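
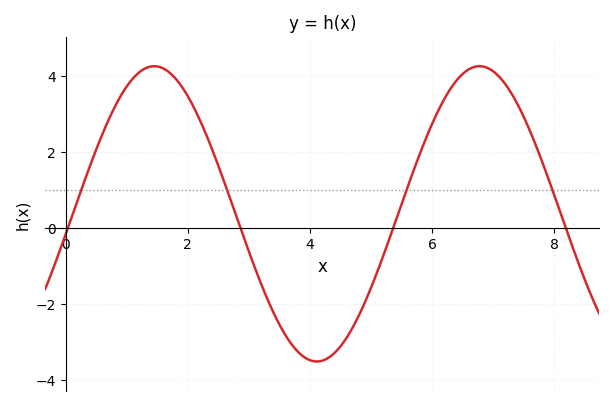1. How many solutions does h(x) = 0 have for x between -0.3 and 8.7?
4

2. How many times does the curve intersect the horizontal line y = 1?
4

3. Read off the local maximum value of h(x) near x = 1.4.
4.26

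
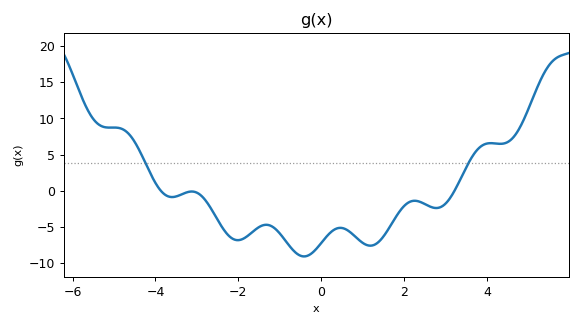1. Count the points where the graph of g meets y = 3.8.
2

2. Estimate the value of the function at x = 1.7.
-4.59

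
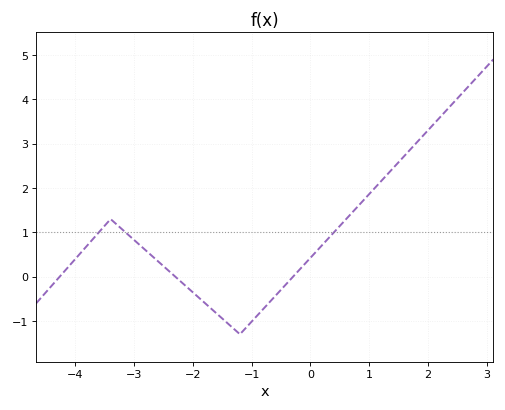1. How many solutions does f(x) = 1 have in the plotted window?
3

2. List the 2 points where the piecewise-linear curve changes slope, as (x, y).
(-3.4, 1.3); (-1.2, -1.3)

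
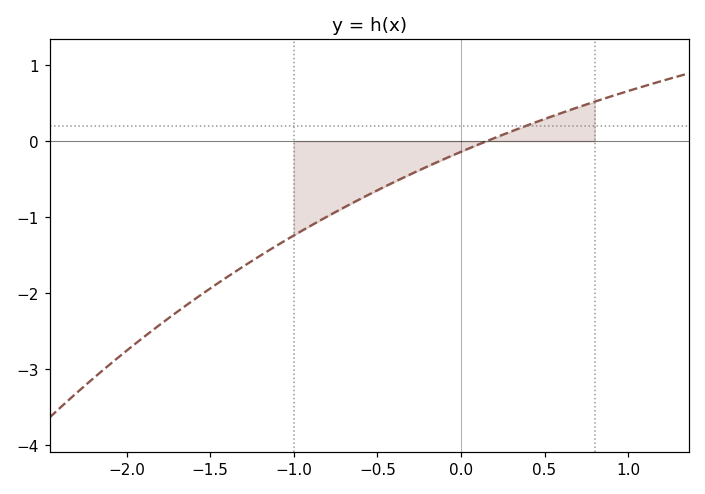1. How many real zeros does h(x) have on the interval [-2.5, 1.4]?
1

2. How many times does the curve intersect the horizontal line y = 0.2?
1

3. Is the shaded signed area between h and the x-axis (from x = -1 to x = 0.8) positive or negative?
negative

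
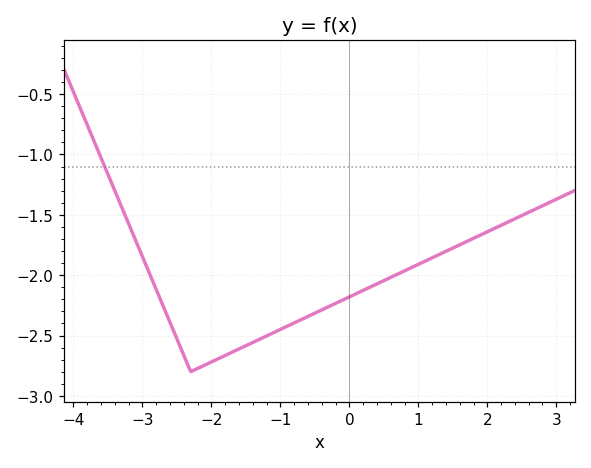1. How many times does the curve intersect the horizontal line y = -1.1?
1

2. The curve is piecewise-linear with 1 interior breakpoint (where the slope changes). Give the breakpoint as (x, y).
(-2.3, -2.8)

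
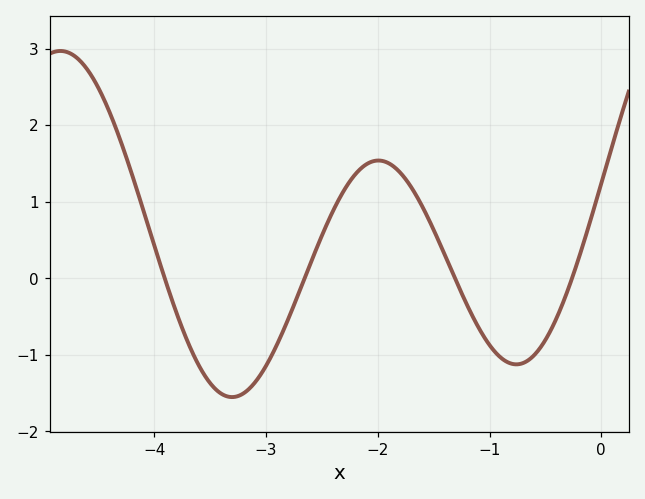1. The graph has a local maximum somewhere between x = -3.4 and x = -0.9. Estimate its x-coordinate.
-1.99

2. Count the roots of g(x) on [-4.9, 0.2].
4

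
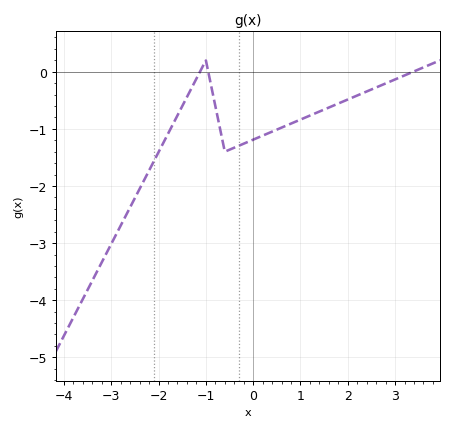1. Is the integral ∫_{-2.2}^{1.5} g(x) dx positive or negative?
negative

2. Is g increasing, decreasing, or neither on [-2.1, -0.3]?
neither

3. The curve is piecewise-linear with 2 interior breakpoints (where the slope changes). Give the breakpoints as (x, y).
(-1, 0.2); (-0.6, -1.4)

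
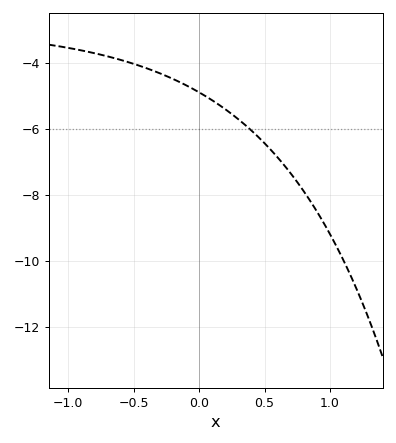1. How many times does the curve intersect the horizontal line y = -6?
1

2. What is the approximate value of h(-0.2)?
-4.48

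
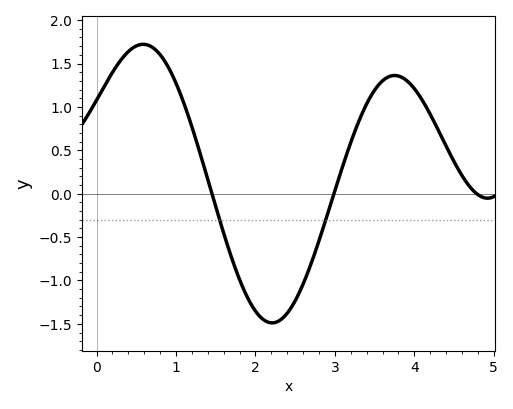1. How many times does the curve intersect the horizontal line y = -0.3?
2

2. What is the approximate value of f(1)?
1.25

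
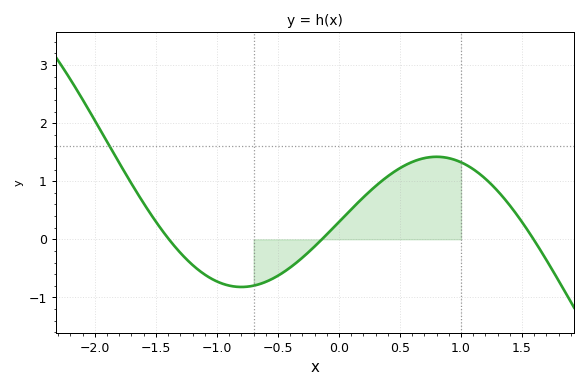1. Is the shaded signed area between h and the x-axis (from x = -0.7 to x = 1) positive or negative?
positive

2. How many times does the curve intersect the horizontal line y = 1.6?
1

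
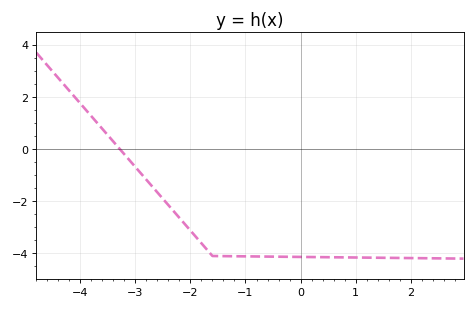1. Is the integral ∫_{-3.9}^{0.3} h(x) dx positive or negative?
negative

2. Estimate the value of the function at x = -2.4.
-2.15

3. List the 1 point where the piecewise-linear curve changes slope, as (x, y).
(-1.6, -4.1)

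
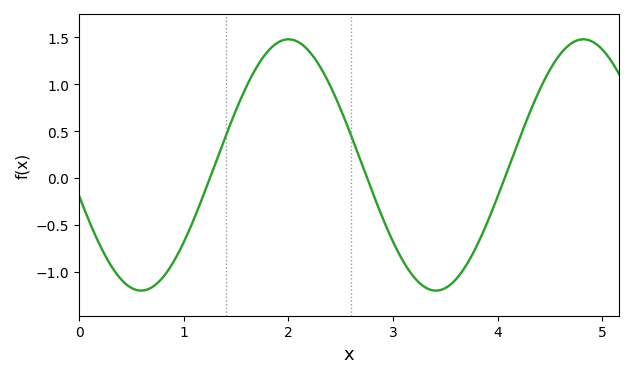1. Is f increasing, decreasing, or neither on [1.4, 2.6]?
neither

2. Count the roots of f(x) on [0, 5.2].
3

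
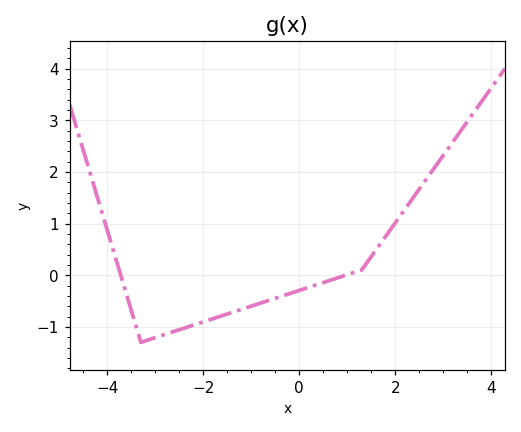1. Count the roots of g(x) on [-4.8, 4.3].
2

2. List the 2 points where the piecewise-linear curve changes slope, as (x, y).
(-3.3, -1.3); (1.3, 0.1)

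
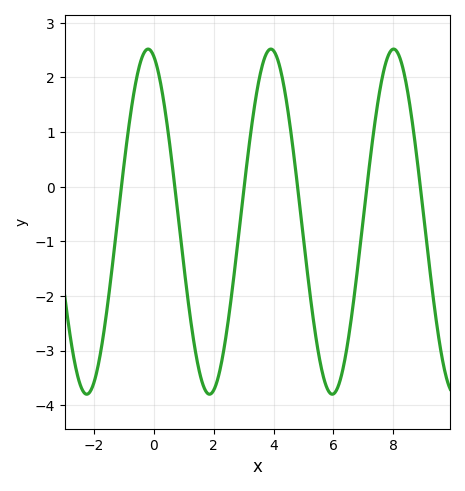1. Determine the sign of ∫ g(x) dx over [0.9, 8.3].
negative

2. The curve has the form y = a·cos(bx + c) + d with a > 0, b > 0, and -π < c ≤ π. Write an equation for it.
y = 3.16cos(1.53x + 0.3) - 0.64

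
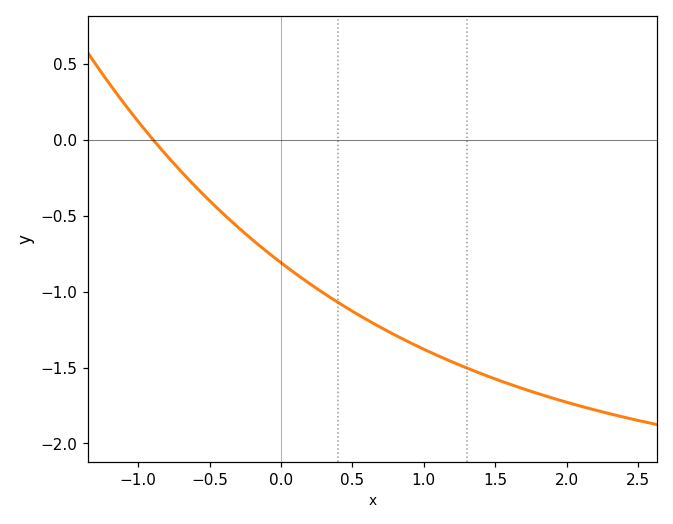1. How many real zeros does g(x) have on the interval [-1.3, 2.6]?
1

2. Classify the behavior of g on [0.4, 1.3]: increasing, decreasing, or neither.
decreasing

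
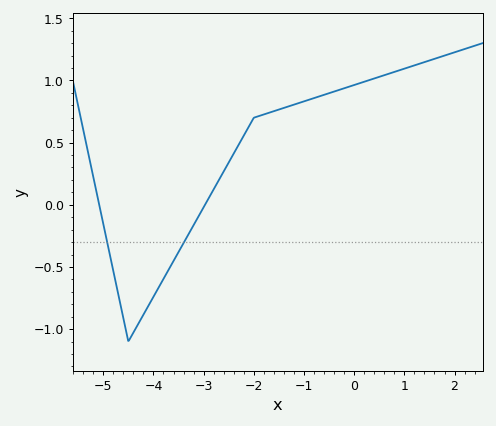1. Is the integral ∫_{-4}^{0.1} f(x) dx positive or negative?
positive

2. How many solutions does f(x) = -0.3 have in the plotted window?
2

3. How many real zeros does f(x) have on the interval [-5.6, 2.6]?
2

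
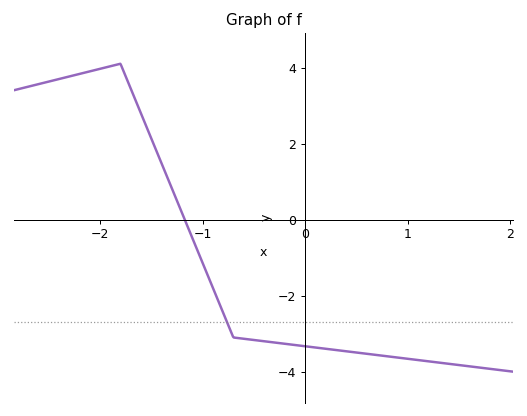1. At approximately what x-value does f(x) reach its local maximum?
-1.8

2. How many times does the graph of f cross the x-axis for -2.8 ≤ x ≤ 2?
1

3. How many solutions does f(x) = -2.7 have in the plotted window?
1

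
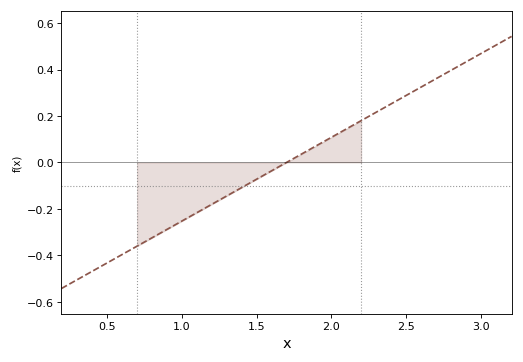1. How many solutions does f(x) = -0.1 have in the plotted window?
1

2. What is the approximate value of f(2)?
0.1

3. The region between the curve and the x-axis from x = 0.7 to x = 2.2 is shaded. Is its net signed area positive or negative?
negative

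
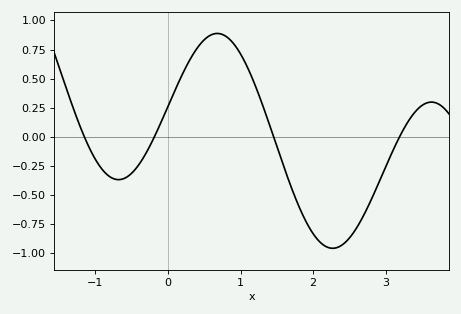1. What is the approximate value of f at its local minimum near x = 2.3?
-0.95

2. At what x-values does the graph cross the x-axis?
-1.2, -0.2, 1.5, 3.2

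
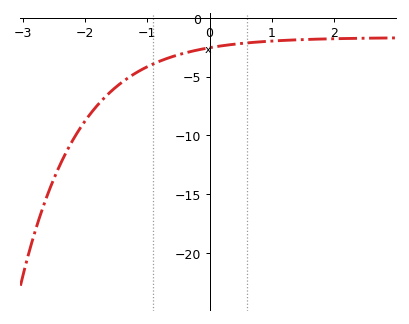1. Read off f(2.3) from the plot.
-2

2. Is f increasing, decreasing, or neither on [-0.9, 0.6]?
increasing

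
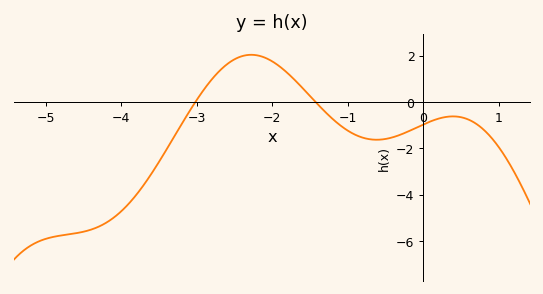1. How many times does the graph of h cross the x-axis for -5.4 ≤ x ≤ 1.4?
2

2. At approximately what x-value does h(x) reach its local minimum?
-0.6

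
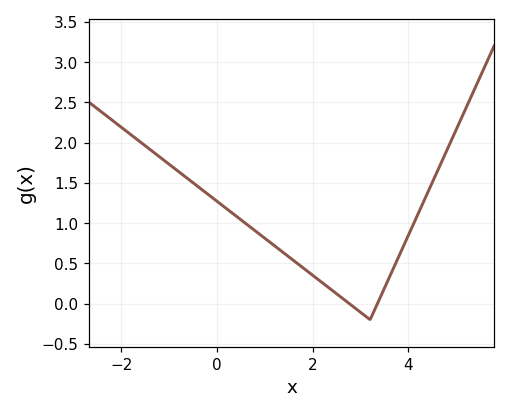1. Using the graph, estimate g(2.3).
0.214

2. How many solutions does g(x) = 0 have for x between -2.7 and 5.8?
2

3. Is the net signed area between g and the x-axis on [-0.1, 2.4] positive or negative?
positive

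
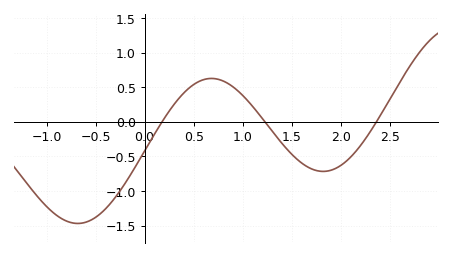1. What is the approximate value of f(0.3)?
0.25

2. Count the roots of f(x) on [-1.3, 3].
3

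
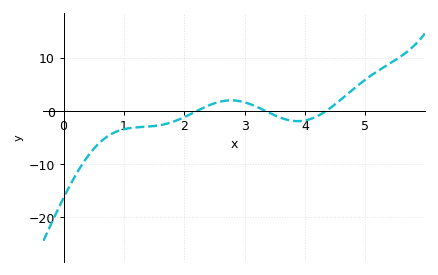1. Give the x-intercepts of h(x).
2.21, 3.34, 4.35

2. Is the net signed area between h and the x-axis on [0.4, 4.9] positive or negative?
negative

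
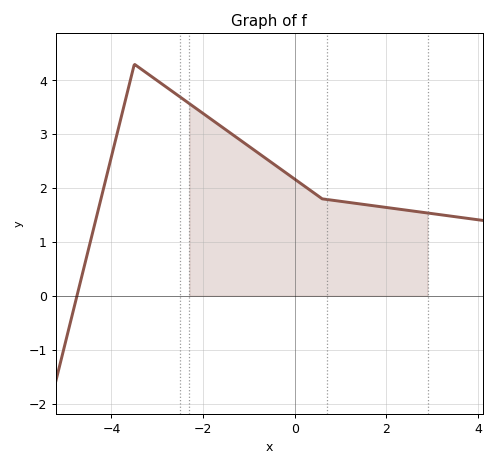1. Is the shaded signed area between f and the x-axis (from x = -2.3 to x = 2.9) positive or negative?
positive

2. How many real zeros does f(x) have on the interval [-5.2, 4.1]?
1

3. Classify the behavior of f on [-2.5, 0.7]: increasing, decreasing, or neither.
decreasing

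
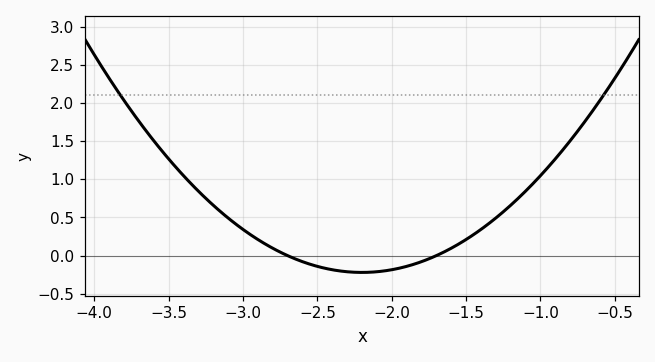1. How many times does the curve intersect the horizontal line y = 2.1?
2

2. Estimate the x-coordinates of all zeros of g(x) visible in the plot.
-2.7, -1.7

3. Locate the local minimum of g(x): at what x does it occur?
-2.2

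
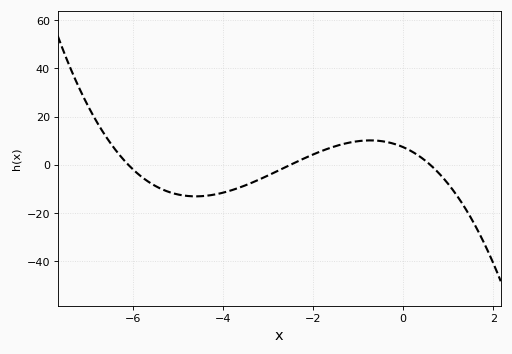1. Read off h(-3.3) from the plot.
-6.99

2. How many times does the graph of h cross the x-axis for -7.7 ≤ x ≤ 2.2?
3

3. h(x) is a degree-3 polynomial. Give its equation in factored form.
y = -0.8(x + 6.1)(x + 2.5)(x - 0.6)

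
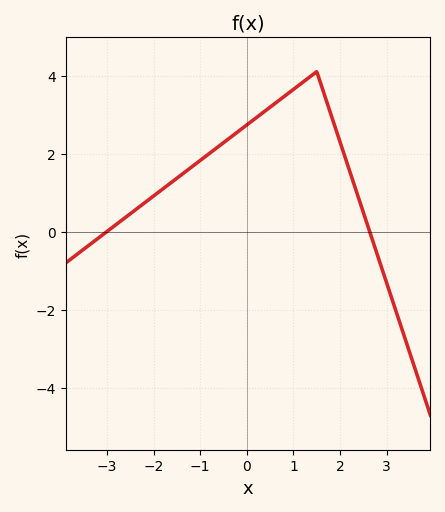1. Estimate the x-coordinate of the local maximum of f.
1.4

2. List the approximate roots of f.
-3, 2.6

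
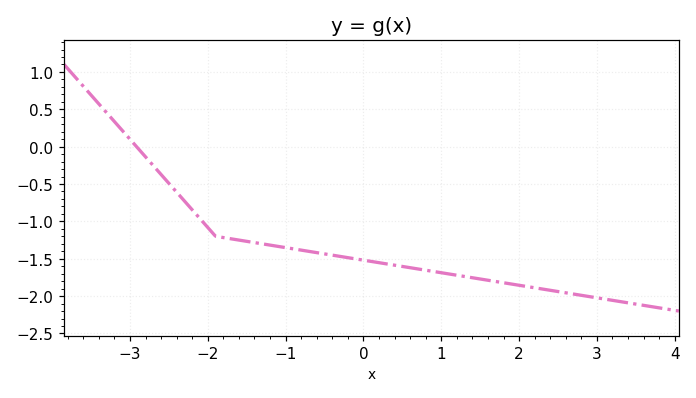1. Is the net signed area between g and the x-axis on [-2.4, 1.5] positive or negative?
negative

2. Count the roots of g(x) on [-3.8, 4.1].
1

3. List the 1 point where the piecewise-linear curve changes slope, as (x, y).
(-1.9, -1.2)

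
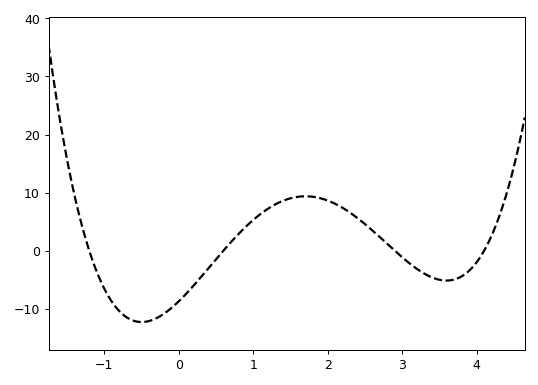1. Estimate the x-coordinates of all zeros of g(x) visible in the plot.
-1.2, 0.6, 2.9, 4.1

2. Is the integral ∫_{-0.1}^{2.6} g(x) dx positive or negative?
positive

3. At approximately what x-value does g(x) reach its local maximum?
1.7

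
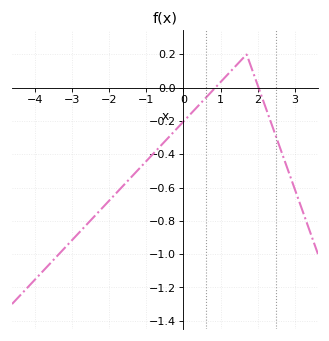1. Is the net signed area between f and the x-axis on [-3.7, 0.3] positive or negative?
negative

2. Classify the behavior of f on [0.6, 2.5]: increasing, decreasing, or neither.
neither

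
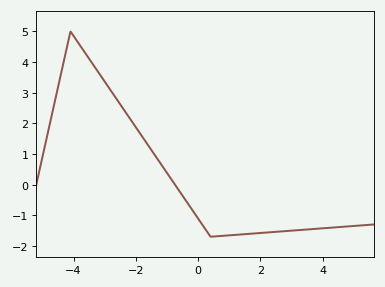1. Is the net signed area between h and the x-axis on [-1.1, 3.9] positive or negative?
negative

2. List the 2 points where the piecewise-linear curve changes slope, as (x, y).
(-4.1, 5); (0.4, -1.7)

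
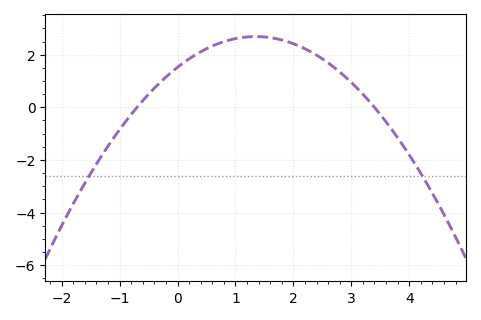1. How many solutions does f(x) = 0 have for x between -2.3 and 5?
2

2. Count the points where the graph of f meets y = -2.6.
2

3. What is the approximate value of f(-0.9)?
-0.6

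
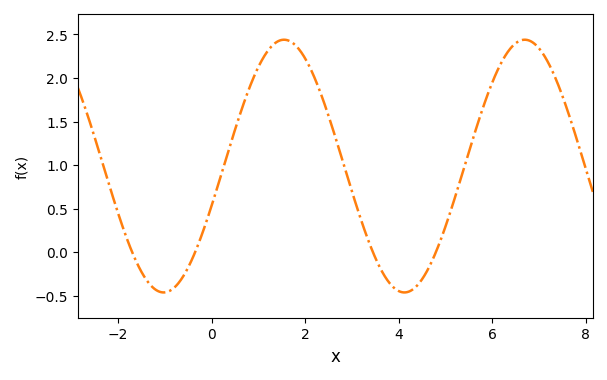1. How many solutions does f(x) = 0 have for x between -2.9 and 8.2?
4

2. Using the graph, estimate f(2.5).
1.55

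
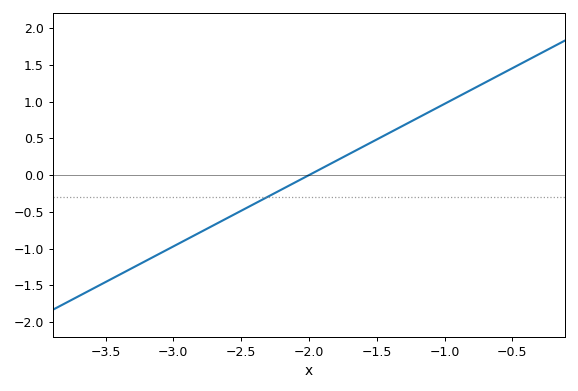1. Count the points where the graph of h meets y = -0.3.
1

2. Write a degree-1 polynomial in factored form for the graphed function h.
y = 0.97(x + 2)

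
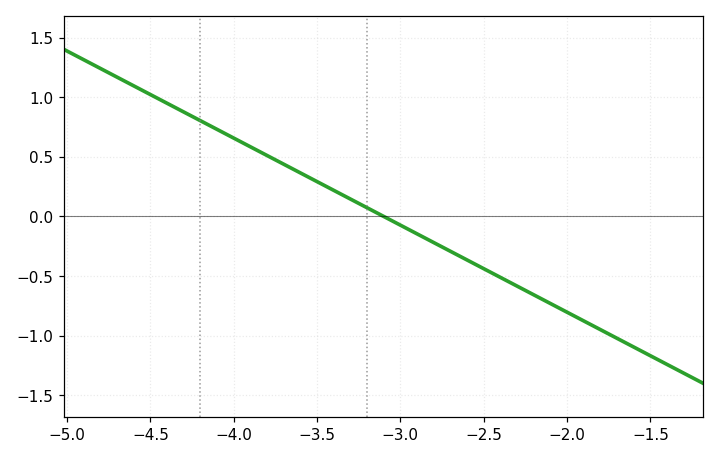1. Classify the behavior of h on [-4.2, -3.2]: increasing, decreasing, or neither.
decreasing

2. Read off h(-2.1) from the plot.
-0.73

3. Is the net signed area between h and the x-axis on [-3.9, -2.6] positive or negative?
positive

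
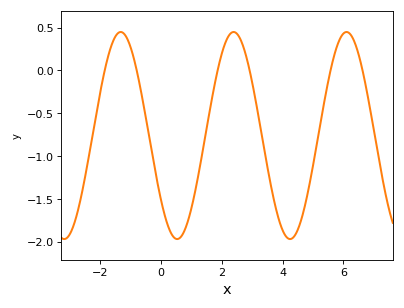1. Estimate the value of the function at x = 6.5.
0.2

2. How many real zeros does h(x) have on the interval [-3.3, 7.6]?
6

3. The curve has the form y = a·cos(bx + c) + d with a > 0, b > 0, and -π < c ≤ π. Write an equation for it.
y = 1.21cos(1.7x + 2.3) - 0.76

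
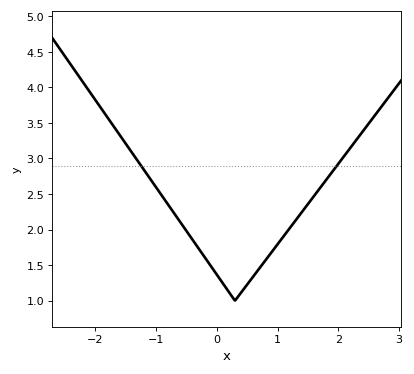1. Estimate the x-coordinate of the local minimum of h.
0.3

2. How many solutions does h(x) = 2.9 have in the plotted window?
2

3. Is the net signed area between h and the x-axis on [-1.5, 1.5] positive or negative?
positive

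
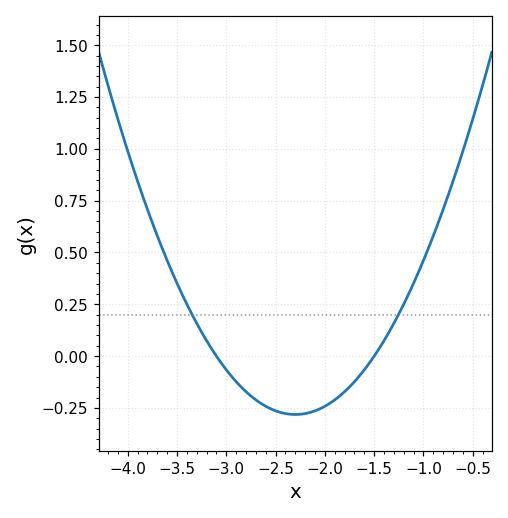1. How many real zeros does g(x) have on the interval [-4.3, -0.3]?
2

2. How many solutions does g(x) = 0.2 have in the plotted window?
2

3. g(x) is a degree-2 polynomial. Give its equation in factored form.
y = 0.44(x + 3.1)(x + 1.5)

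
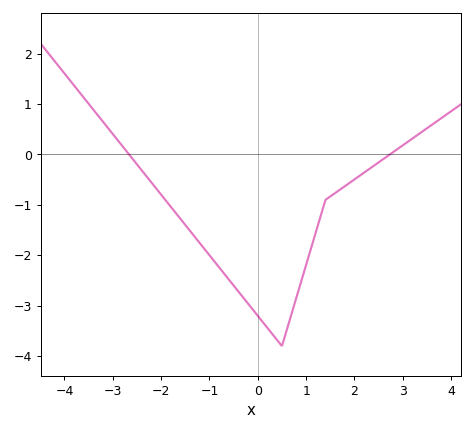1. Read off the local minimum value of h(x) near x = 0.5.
-3.8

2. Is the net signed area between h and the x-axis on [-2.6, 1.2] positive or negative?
negative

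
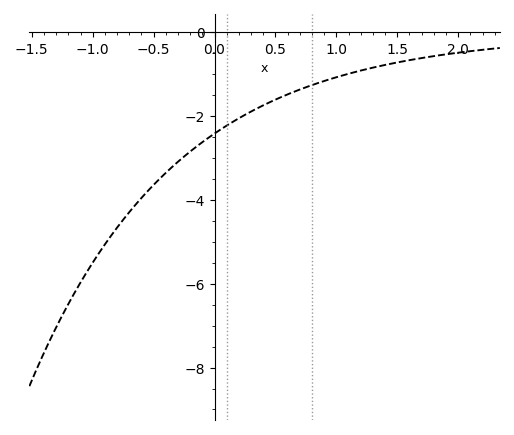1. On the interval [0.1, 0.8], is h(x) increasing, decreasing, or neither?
increasing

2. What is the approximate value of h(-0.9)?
-5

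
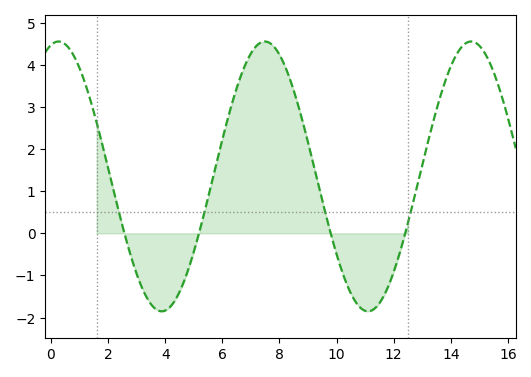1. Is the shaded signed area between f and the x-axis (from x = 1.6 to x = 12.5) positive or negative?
positive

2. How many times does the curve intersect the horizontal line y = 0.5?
4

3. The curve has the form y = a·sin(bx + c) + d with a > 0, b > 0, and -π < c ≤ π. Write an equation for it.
y = 3.2sin(0.87x + 1.3) + 1.35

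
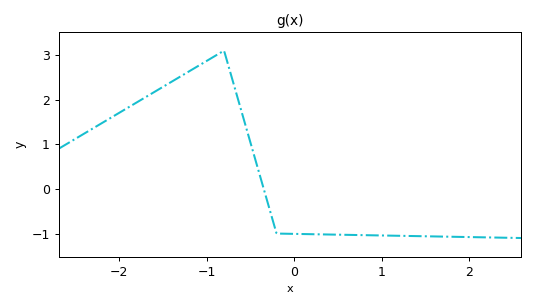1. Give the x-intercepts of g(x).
-0.346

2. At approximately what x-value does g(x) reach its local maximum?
-0.801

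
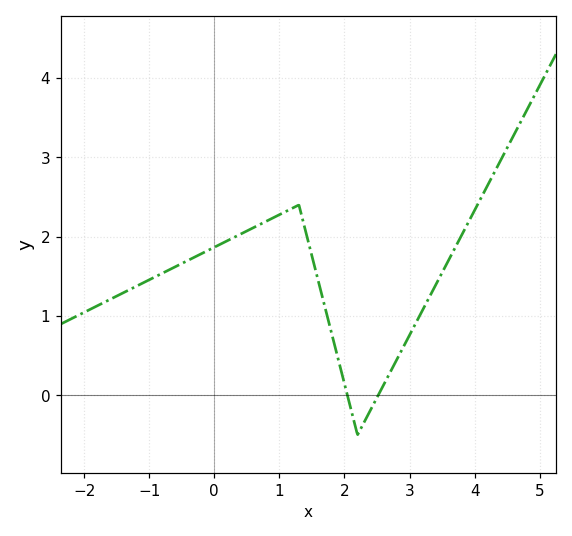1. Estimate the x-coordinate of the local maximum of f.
1.2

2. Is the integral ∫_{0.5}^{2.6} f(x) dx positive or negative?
positive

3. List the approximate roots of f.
2, 2.6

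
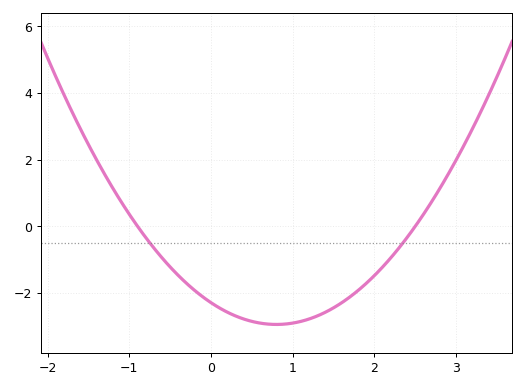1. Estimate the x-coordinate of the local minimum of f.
0.8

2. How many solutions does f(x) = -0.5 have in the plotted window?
2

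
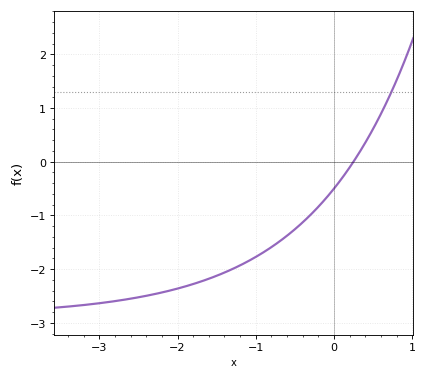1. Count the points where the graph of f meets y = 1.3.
1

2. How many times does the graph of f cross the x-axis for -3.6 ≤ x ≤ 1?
1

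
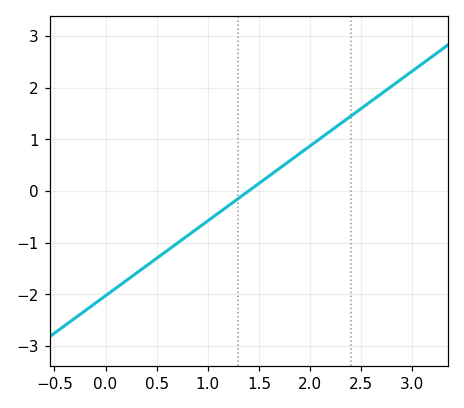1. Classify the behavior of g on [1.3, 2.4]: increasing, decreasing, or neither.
increasing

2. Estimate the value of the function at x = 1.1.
-0.435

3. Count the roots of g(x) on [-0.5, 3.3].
1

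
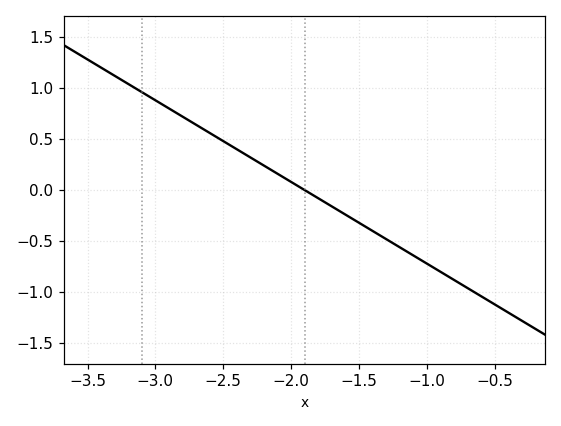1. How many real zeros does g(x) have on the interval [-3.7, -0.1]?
1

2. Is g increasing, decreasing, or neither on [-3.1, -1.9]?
decreasing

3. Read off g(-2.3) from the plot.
0.3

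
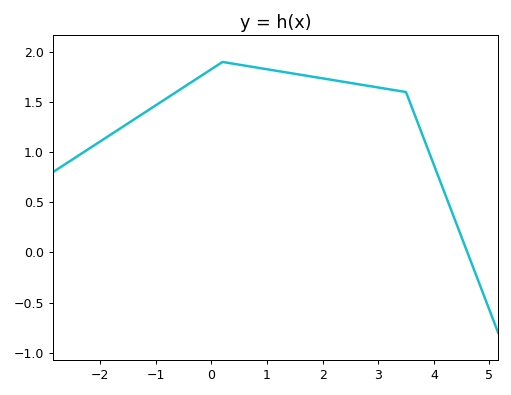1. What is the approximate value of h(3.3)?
1.6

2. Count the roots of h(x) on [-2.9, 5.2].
1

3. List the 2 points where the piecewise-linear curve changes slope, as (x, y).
(0.2, 1.9); (3.5, 1.6)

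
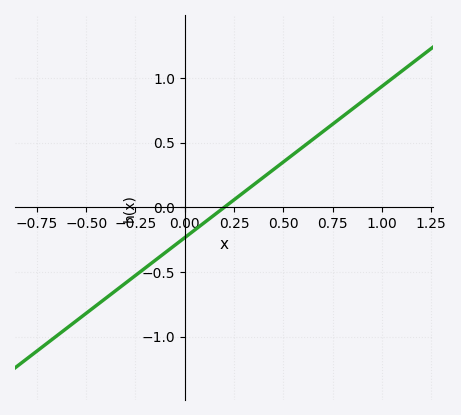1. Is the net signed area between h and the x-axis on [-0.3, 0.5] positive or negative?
negative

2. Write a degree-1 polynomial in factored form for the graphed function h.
y = 1.17(x - 0.2)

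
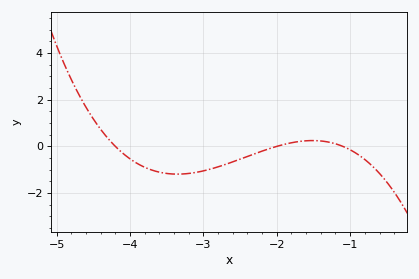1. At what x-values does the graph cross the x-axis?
-4.2, -2, -1.1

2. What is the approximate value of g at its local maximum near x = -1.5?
0.249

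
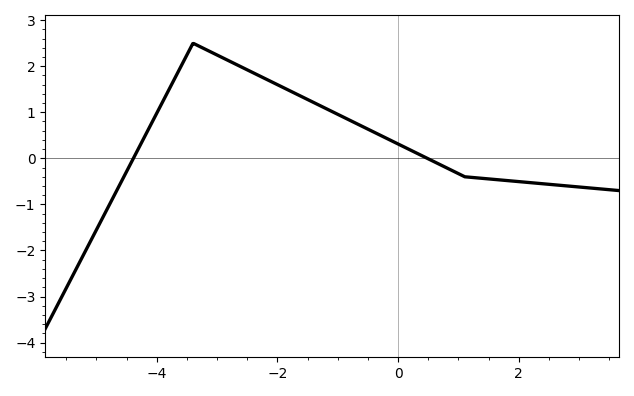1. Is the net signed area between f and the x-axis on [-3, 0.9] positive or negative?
positive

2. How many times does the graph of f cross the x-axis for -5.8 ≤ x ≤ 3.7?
2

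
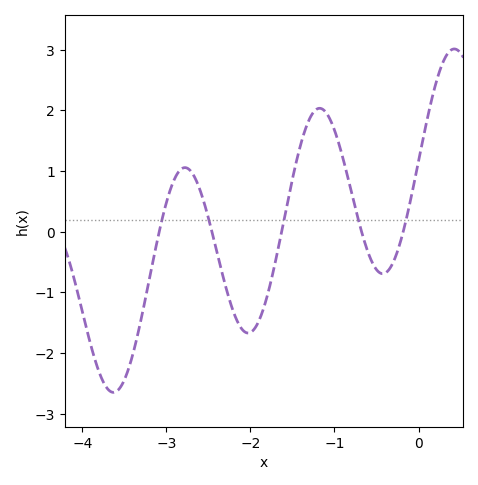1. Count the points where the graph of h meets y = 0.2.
5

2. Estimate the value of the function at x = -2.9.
0.88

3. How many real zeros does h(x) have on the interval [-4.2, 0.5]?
5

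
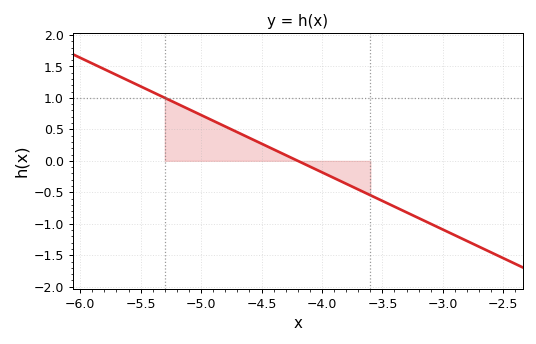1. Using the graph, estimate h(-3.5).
-0.65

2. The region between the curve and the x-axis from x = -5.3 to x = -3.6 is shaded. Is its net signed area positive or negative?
positive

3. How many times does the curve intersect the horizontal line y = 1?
1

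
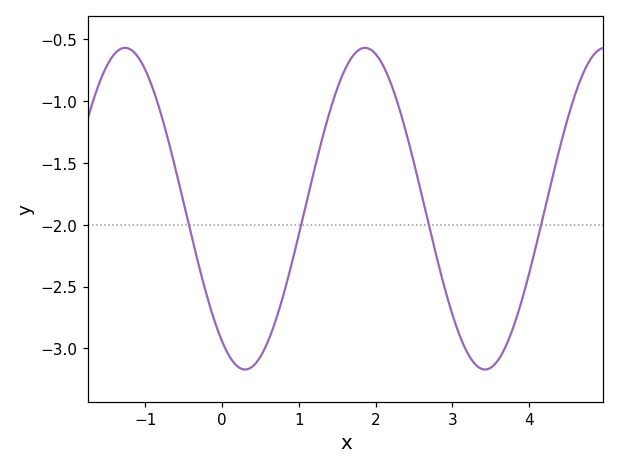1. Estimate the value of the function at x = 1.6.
-0.75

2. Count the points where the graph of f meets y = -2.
4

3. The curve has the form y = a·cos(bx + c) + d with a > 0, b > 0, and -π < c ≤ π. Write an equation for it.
y = 1.3cos(2x + 2.5) - 1.87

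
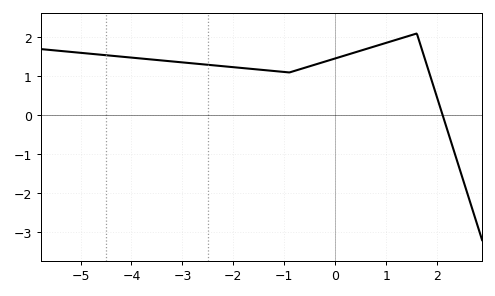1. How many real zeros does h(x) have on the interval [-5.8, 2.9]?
1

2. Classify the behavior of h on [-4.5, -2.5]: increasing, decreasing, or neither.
decreasing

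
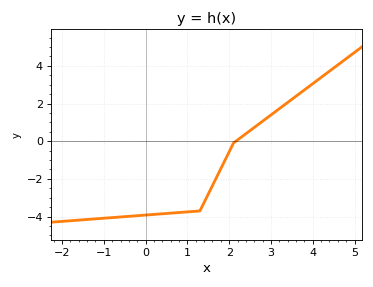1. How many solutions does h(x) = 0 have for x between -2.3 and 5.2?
1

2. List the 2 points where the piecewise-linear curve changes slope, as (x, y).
(1.3, -3.7); (2.1, -0.1)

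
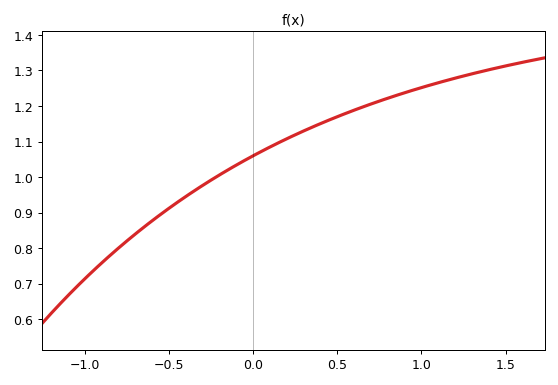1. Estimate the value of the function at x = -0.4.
0.95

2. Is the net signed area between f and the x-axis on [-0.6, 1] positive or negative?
positive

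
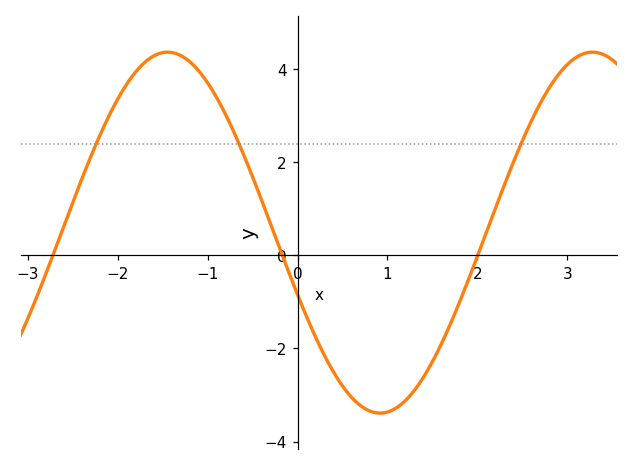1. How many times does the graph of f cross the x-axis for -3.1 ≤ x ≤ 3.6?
3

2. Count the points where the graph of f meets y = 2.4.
3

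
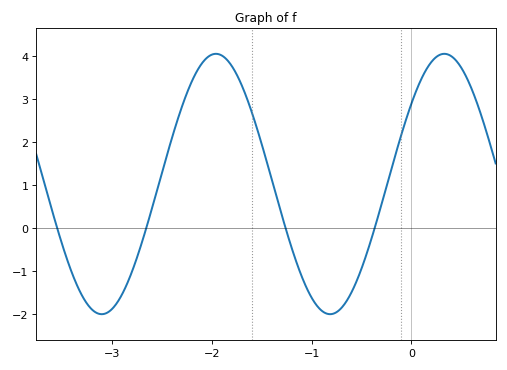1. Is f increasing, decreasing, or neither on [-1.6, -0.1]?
neither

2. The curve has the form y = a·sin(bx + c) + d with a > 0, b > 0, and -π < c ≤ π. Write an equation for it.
y = 3.03sin(2.7x + 0.66) + 1.02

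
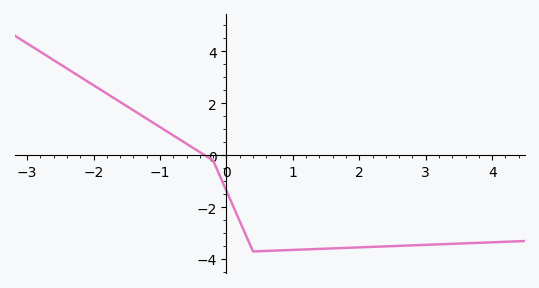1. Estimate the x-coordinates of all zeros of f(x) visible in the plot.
-0.324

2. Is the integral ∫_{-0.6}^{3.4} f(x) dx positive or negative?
negative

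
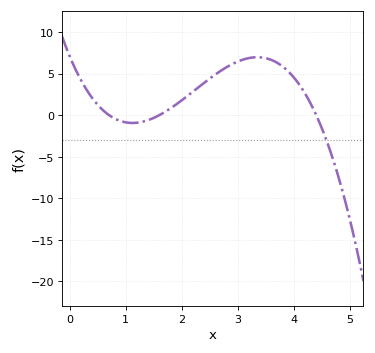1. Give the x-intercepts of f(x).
0.7, 1.6, 4.4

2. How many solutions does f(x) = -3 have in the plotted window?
1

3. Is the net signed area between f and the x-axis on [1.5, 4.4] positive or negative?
positive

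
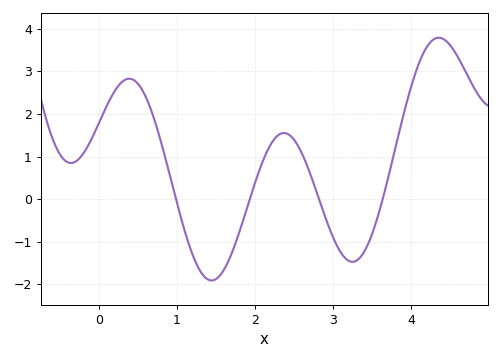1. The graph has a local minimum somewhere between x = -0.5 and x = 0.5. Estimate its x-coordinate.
-0.353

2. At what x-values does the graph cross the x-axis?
0.99, 1.93, 2.82, 3.64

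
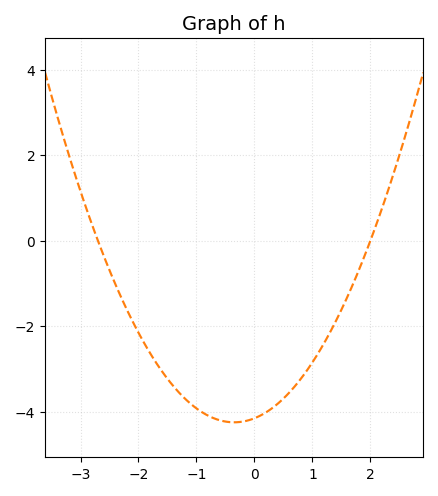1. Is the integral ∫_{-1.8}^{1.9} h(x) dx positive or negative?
negative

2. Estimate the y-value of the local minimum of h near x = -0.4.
-4.2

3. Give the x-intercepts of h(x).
-2.7, 2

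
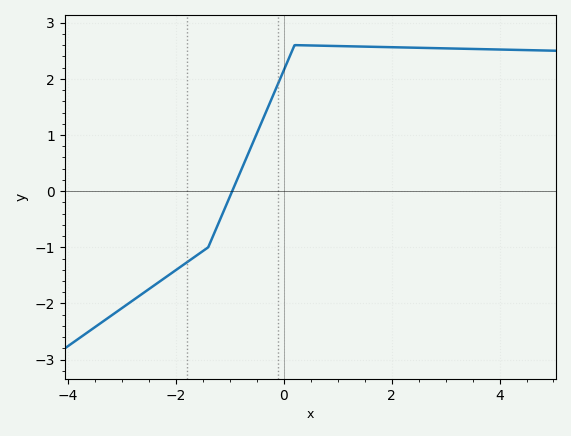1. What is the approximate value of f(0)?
2.2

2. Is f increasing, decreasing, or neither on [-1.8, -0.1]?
increasing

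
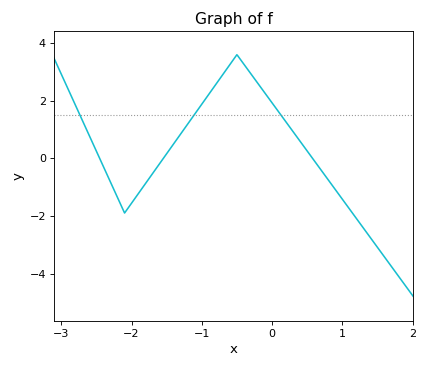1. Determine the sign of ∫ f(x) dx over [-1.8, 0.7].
positive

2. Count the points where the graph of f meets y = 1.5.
3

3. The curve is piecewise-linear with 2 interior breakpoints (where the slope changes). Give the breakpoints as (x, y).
(-2.1, -1.9); (-0.5, 3.6)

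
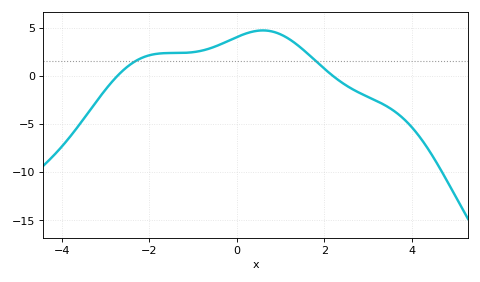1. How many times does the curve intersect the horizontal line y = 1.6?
2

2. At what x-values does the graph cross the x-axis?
-2.73, 2.2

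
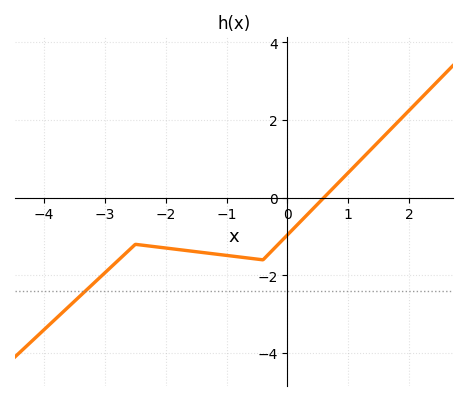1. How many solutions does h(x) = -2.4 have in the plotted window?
1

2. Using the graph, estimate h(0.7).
0.2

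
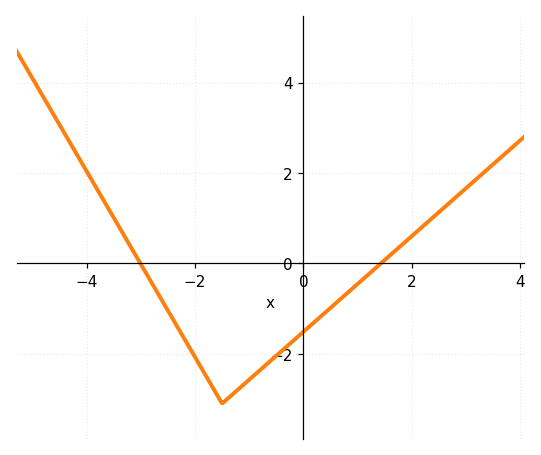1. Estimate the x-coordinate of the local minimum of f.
-1.6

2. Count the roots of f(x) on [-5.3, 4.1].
2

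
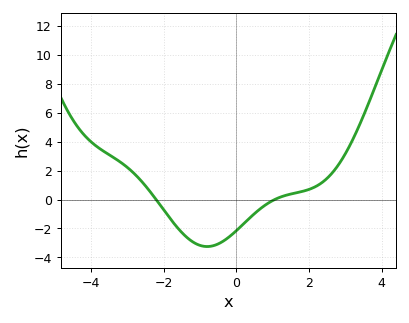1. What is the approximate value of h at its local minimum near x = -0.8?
-3.25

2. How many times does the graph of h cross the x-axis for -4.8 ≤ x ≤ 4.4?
2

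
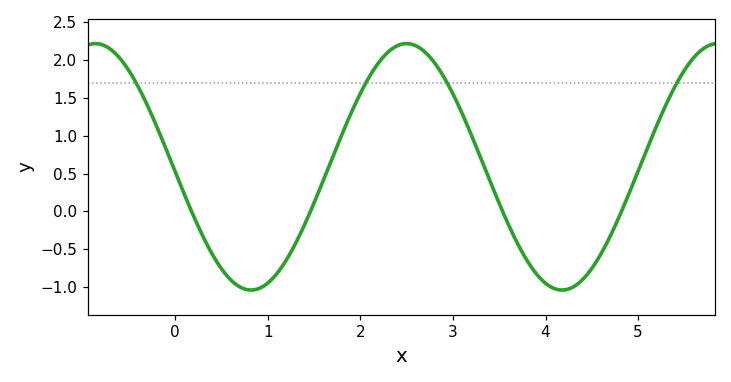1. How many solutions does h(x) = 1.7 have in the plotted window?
4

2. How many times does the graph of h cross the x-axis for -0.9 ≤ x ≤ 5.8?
4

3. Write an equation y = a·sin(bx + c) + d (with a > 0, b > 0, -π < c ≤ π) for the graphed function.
y = 1.63sin(1.87x - 3.1) + 0.59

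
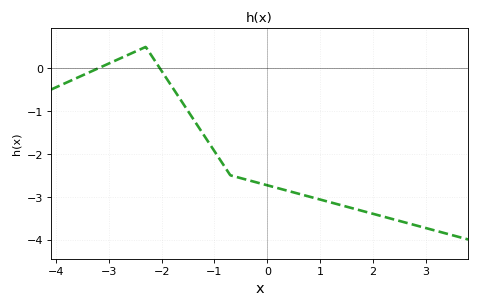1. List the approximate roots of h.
-3.2, -2.03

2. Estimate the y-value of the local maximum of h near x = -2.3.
0.5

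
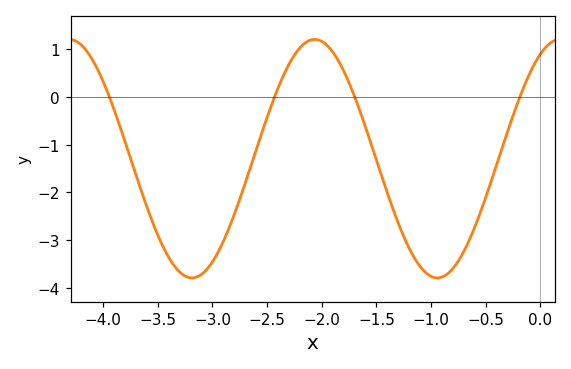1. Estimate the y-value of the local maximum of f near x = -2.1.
1.21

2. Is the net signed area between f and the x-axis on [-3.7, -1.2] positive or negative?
negative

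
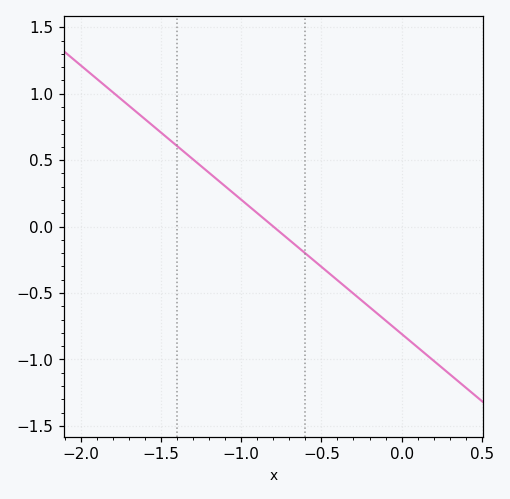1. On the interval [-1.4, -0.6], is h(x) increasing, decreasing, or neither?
decreasing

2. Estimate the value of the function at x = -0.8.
0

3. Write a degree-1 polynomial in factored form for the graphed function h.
y = -1.01(x + 0.8)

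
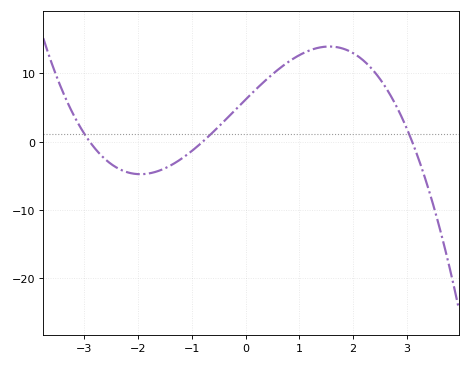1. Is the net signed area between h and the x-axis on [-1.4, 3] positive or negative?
positive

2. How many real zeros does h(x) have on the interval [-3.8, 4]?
3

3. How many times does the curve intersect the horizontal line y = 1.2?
3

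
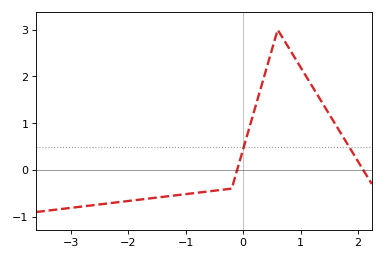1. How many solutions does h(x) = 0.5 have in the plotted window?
2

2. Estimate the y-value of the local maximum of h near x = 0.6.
3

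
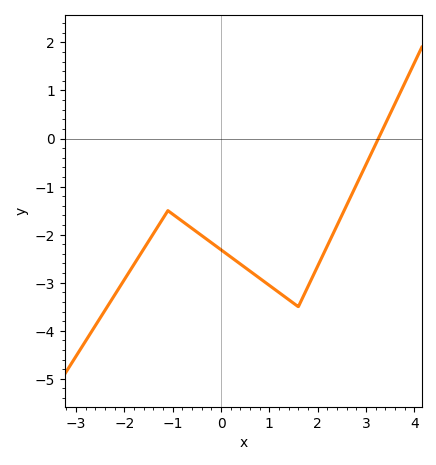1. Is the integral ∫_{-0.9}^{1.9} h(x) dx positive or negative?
negative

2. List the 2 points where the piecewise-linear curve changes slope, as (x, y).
(-1.1, -1.5); (1.6, -3.5)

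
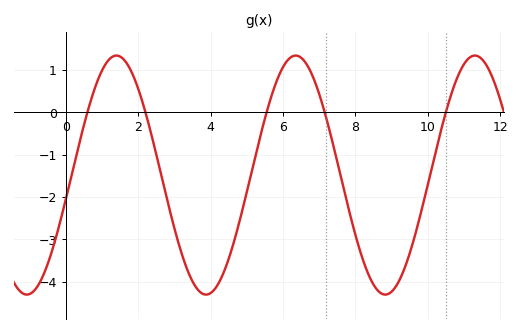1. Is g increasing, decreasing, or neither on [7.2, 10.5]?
neither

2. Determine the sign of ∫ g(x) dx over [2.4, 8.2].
negative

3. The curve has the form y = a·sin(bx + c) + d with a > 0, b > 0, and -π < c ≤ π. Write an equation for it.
y = 2.82sin(1.27x - 0.21) - 1.48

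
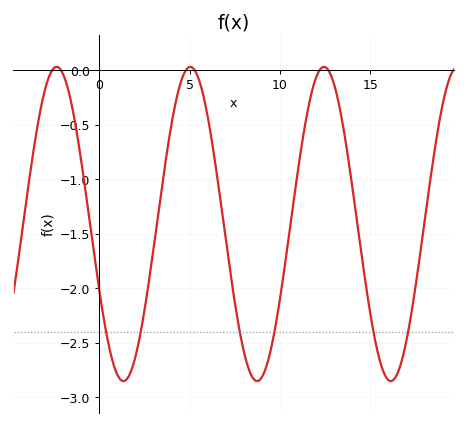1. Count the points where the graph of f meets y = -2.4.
6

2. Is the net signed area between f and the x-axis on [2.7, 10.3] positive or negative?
negative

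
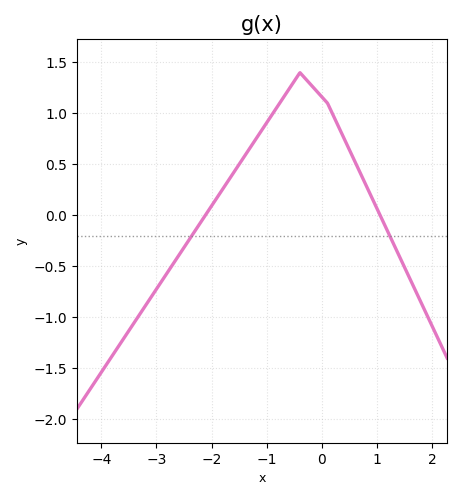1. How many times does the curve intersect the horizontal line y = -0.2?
2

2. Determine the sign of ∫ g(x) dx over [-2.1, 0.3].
positive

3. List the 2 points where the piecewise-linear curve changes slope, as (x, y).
(-0.4, 1.4); (0.1, 1.1)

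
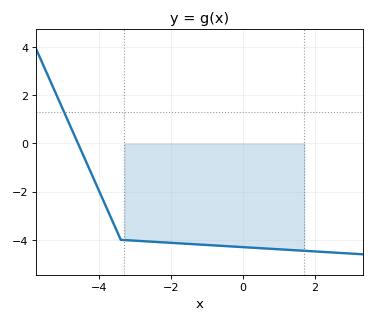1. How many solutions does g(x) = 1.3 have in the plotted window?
1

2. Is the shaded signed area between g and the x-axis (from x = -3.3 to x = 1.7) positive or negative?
negative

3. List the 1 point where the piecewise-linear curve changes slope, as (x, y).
(-3.4, -4)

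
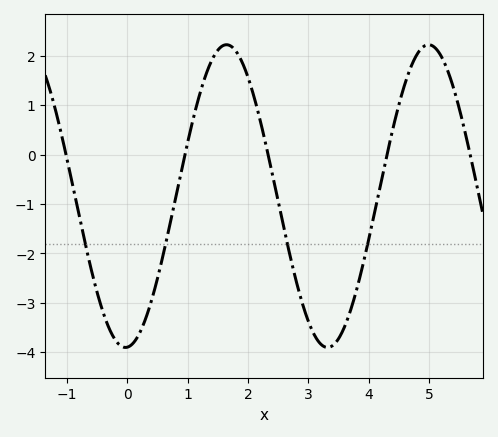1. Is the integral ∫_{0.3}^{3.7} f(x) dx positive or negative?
negative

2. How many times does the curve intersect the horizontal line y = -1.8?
4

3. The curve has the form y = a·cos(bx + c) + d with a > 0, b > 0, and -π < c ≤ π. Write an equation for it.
y = 3.06cos(1.9x - 3.1) - 0.84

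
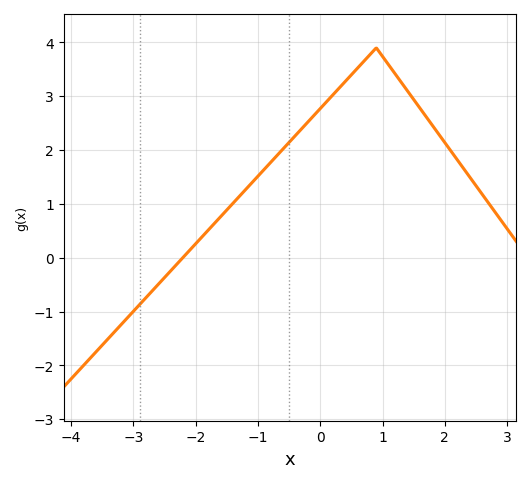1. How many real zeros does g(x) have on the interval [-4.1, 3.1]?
1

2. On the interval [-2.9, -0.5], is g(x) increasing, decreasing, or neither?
increasing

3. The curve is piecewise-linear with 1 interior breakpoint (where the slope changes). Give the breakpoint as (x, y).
(0.9, 3.9)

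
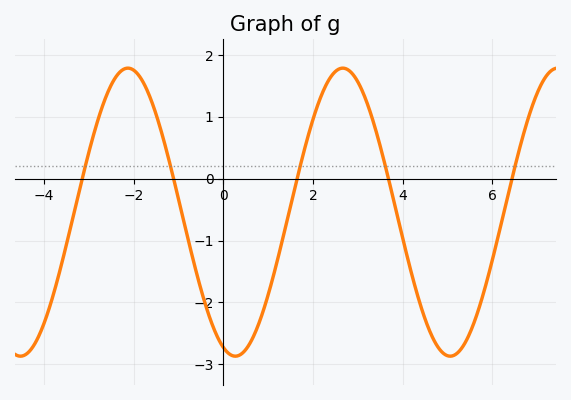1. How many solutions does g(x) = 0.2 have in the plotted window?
5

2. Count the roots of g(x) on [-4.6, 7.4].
5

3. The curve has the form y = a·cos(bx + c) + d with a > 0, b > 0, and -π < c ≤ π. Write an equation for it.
y = 2.33cos(1.3x + 2.8) - 0.54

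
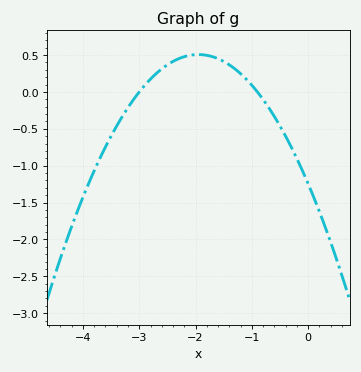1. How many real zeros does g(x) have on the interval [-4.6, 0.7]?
2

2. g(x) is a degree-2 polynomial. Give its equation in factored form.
y = -0.46(x + 3)(x + 0.9)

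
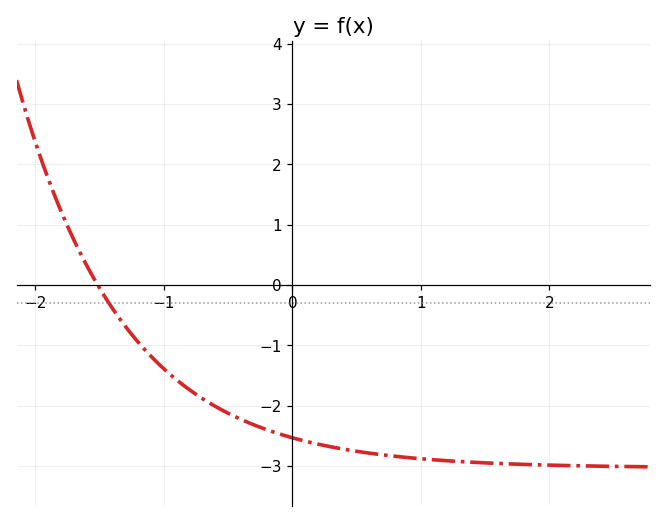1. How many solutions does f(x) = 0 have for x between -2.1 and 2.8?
1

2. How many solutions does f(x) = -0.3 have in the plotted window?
1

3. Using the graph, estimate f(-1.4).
-0.385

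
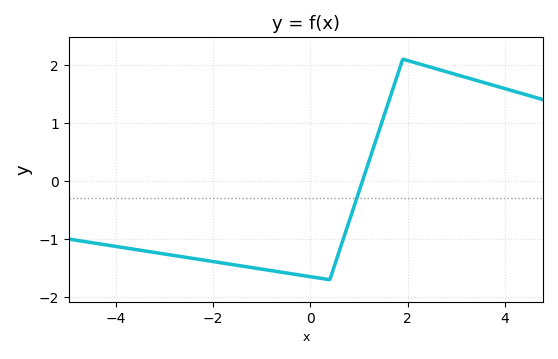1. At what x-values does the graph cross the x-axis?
1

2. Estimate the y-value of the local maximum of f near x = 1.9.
2.1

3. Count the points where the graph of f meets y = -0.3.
1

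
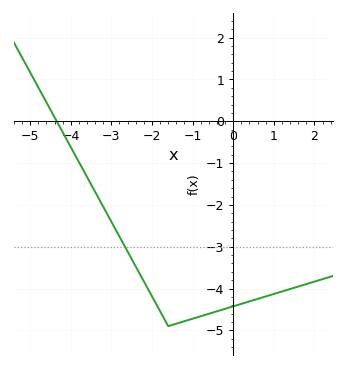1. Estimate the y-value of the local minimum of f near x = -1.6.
-4.9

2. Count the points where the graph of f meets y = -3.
1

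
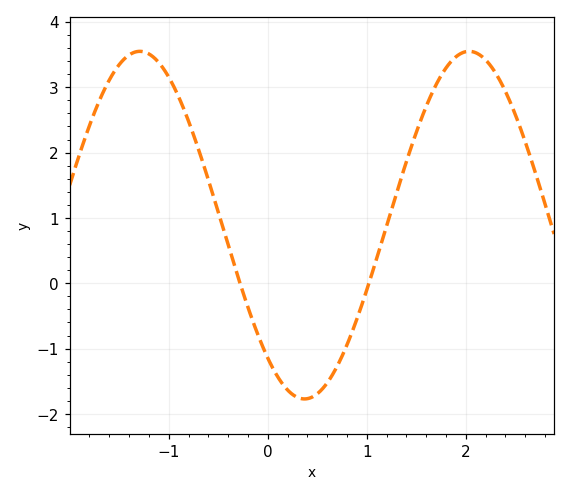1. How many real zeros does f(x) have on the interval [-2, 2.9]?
2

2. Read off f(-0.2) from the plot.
-0.4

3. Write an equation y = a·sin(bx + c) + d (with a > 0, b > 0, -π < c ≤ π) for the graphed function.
y = 2.66sin(1.9x - 2.3) + 0.89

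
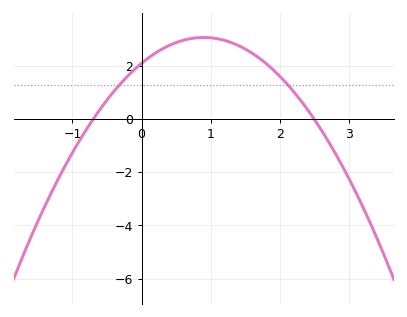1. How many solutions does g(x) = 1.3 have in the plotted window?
2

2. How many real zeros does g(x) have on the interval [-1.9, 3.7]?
2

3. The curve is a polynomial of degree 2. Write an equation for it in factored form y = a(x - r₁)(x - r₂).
y = -1.2(x + 0.7)(x - 2.5)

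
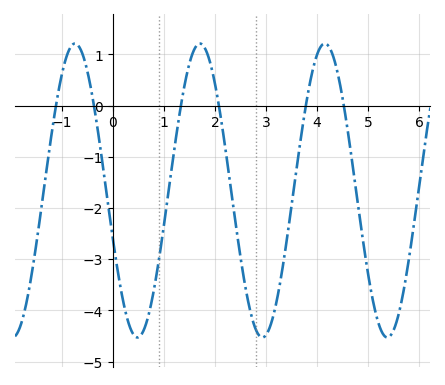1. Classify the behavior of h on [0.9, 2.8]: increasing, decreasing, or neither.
neither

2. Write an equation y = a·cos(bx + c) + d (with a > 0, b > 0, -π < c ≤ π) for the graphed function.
y = 2.87cos(2.6x + 1.9) - 1.66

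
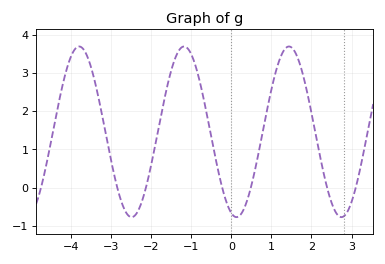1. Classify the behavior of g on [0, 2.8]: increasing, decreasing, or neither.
neither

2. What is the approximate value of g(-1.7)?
2.2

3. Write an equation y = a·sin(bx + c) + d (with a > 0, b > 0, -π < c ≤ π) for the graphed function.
y = 2.23sin(2.4x - 1.9) + 1.46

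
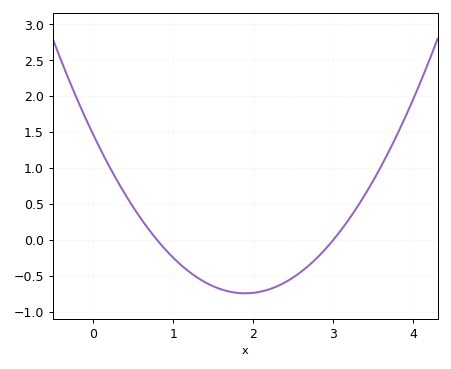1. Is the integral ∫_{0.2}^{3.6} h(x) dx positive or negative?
negative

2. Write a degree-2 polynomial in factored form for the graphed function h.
y = 0.61(x - 0.8)(x - 3)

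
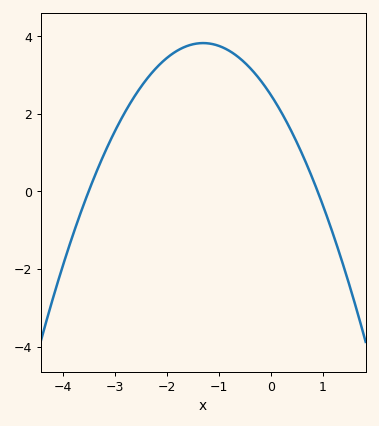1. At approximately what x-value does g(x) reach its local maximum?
-1.3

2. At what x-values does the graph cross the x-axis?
-3.5, 0.9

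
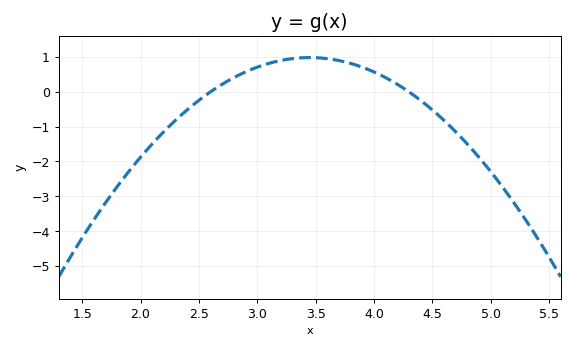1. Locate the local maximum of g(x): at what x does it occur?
3.45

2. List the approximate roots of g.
2.6, 4.3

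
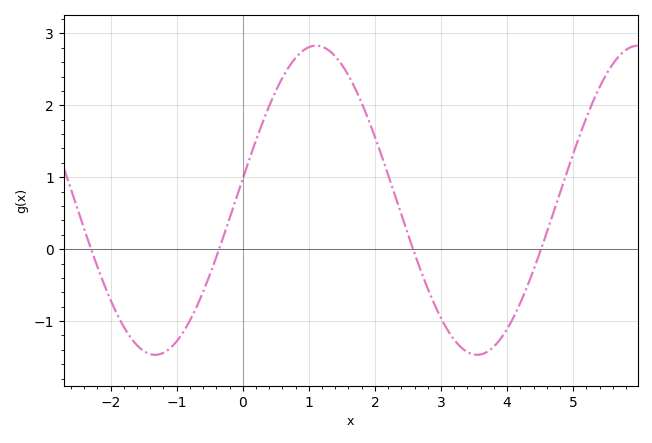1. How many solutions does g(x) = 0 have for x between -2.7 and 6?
4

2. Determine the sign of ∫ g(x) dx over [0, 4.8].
positive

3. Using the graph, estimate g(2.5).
0.205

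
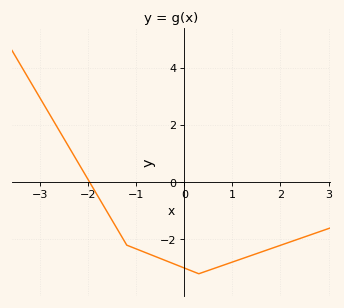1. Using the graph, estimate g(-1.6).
-1.06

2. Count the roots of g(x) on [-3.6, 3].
1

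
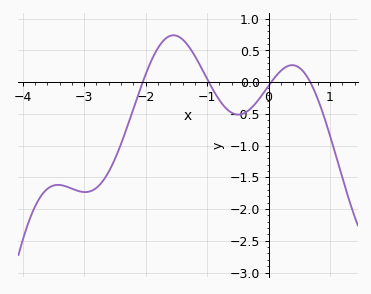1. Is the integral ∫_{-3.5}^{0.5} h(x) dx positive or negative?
negative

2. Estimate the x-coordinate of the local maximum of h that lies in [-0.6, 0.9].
0.4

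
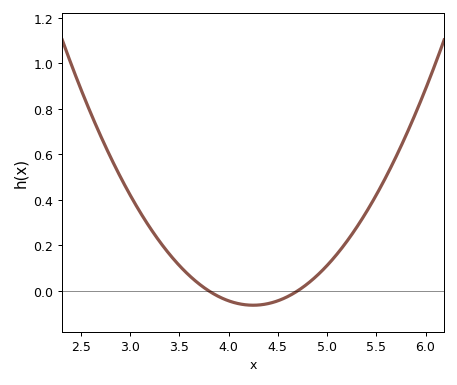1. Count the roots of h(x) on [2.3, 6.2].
2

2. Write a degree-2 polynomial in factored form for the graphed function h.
y = 0.31(x - 3.8)(x - 4.7)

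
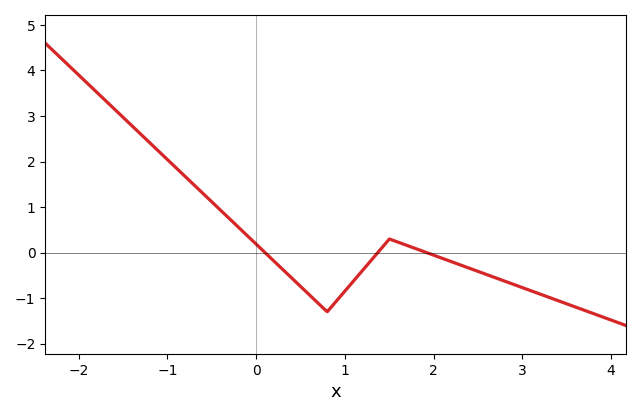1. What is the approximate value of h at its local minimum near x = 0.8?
-1.3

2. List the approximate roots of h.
0.1, 1.37, 1.92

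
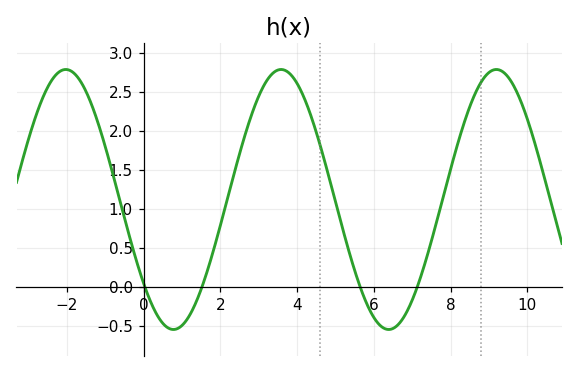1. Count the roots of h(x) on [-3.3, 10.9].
4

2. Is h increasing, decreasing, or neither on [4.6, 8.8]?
neither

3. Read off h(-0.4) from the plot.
0.705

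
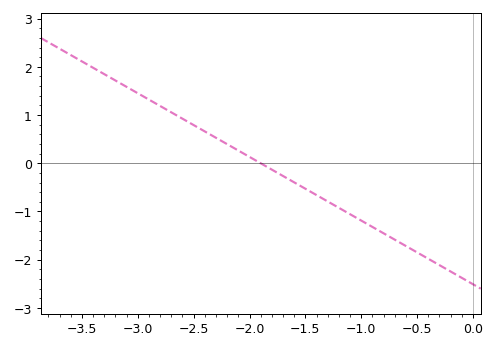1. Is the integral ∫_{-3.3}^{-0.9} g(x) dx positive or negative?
positive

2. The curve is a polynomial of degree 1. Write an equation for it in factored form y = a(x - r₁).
y = -1.32(x + 1.9)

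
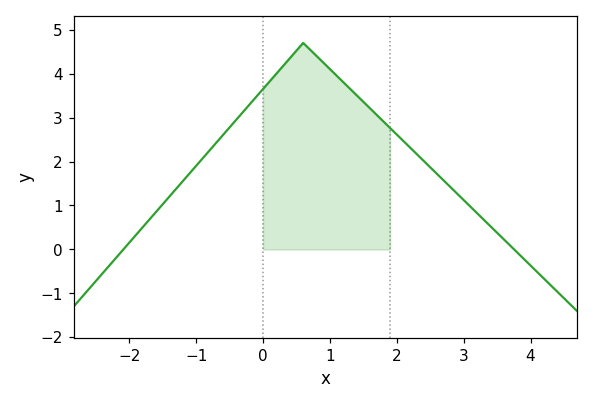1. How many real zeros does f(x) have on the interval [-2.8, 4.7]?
2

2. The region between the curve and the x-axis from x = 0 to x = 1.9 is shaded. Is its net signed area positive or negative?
positive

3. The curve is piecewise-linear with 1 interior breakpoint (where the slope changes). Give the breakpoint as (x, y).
(0.6, 4.7)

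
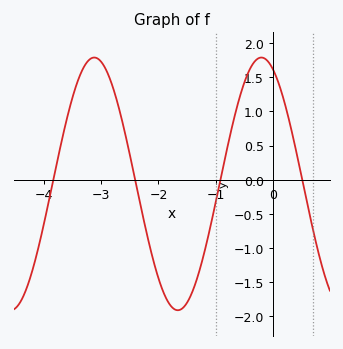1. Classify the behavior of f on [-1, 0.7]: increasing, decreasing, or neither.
neither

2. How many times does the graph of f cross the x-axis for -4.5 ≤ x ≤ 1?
4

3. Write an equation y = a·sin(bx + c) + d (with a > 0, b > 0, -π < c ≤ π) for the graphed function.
y = 1.85sin(2.1x + 2) - 0.06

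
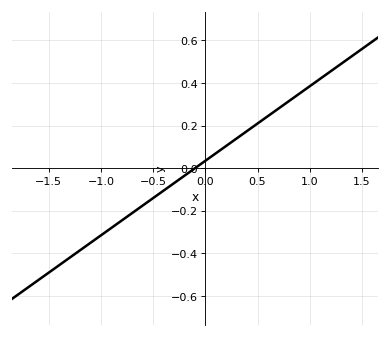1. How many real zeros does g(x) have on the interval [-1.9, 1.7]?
1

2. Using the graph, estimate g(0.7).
0.28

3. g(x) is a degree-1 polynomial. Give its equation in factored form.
y = 0.35(x + 0.1)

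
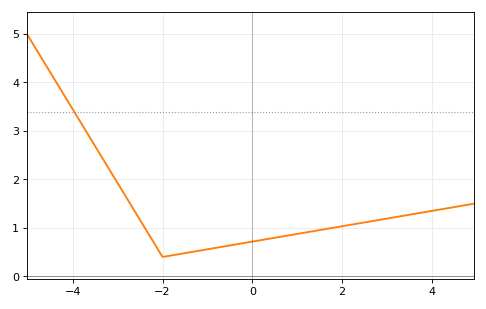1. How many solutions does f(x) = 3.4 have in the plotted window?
1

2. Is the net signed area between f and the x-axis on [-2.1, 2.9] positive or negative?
positive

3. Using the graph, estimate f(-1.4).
0.495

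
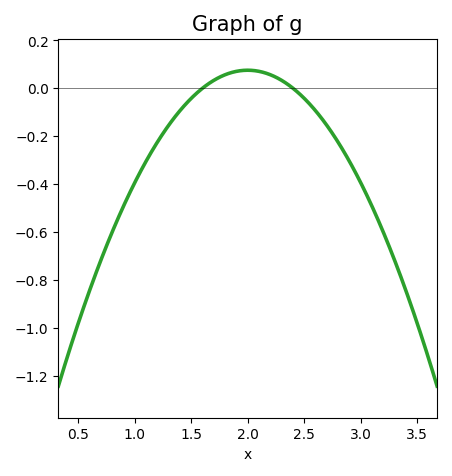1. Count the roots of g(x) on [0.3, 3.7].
2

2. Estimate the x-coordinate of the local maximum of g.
2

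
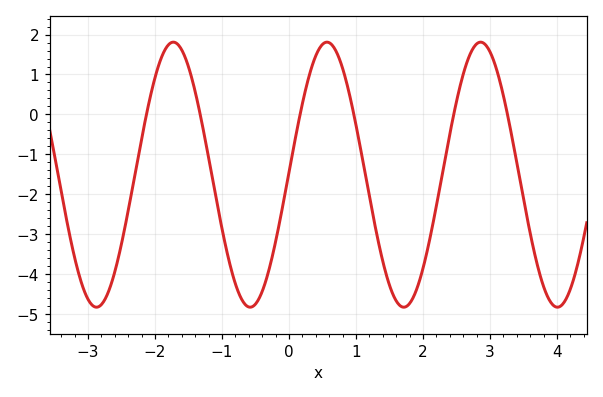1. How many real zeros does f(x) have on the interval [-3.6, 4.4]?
6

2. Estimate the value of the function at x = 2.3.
-1.38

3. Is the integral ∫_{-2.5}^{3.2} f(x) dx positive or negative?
negative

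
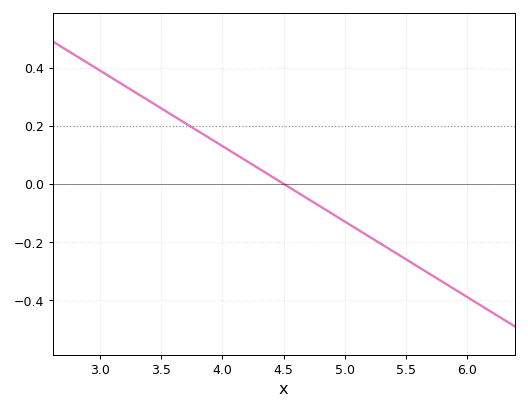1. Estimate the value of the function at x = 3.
0.38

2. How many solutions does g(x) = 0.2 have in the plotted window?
1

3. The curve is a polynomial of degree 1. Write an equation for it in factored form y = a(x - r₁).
y = -0.26(x - 4.5)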